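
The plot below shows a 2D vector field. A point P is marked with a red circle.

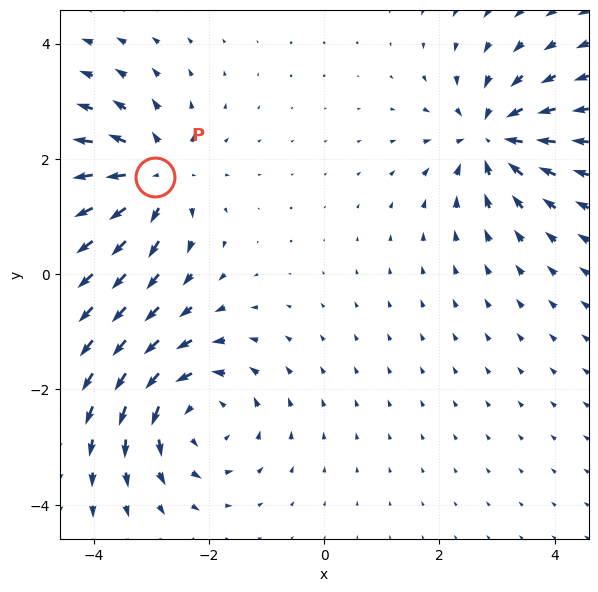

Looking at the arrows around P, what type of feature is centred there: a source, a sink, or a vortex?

source

At P (-2.9, 1.7) the arrows spread outward. Divergence about +5, curl ≈0 — positive divergence with near-zero curl is a source.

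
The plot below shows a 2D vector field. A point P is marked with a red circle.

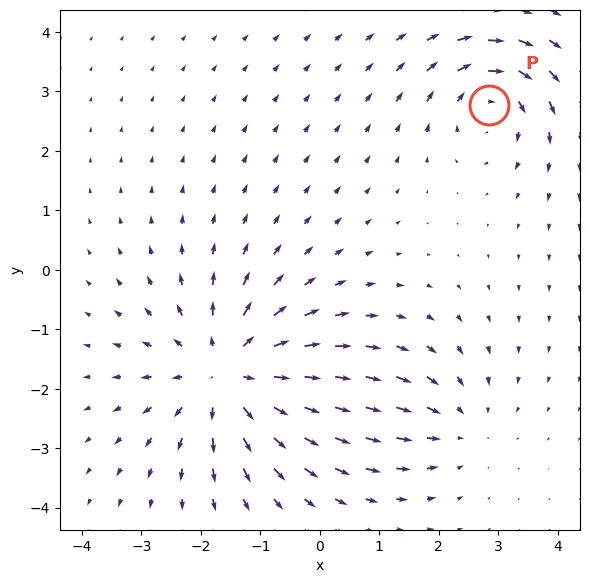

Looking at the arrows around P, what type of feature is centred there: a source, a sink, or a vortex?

vortex

At P (2.9, 2.8) the arrows circulate clockwise. Divergence ≈0, curl about -4 — near-zero divergence with nonzero curl is a vortex.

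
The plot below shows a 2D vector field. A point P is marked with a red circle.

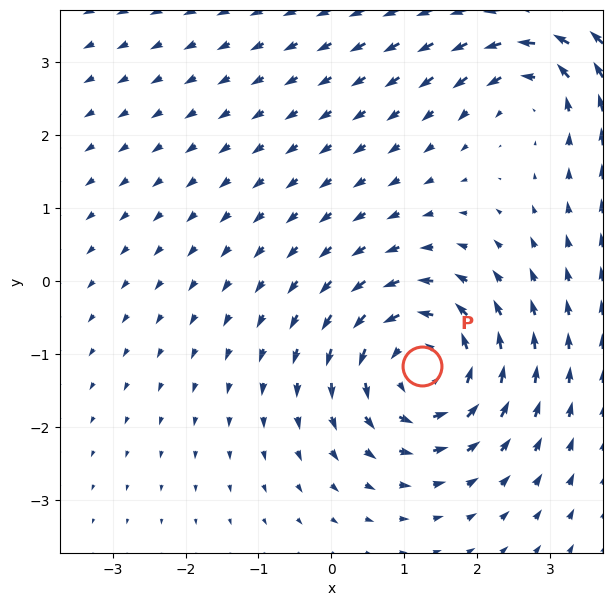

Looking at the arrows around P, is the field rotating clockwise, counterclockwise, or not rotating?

counterclockwise

Near P at (1.2, -1.2) the arrows circulate counterclockwise. The curl (z-component) there is about +4; positive curl means counterclockwise rotation.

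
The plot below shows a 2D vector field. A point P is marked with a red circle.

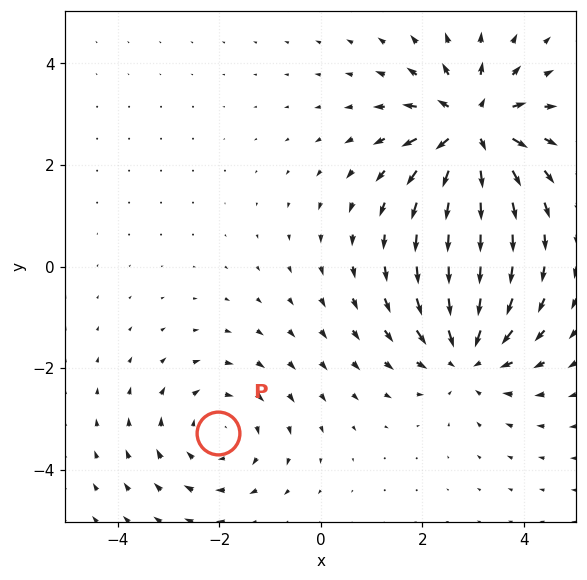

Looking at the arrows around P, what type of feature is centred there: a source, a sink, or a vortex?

At P (-2.0, -3.3) the arrows circulate clockwise. Divergence ≈0, curl about -3 — near-zero divergence with nonzero curl is a vortex.

vortex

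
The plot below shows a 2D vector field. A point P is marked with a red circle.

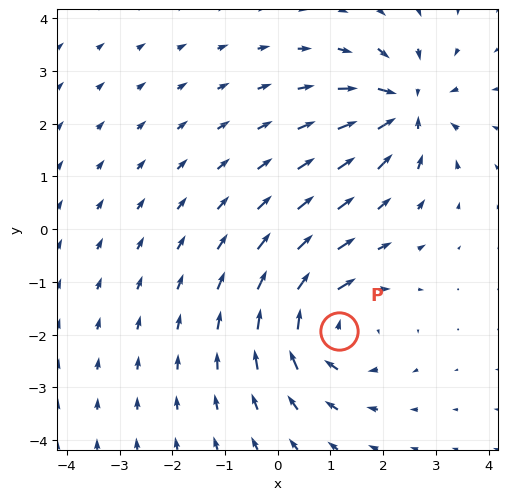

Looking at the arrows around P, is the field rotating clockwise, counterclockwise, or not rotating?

clockwise

Near P at (1.2, -1.9) the arrows circulate clockwise. The curl (z-component) there is about -4; negative curl means clockwise rotation.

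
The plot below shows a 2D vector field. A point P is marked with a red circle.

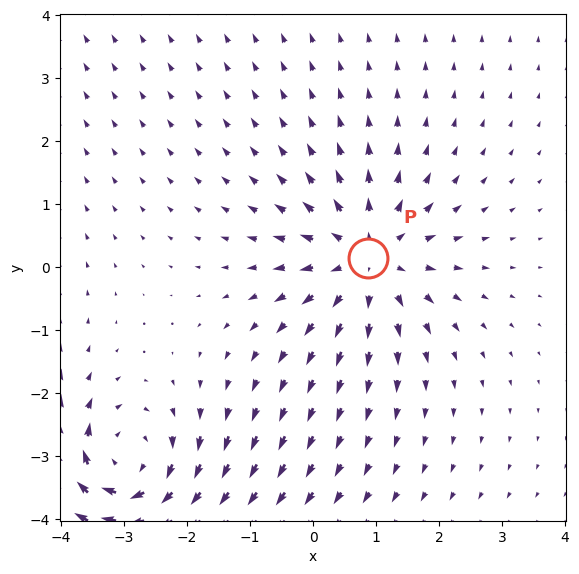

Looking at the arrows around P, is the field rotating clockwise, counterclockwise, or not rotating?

Near P at (0.9, 0.1) the arrows show no circulation. The curl there is ≈0.

not rotating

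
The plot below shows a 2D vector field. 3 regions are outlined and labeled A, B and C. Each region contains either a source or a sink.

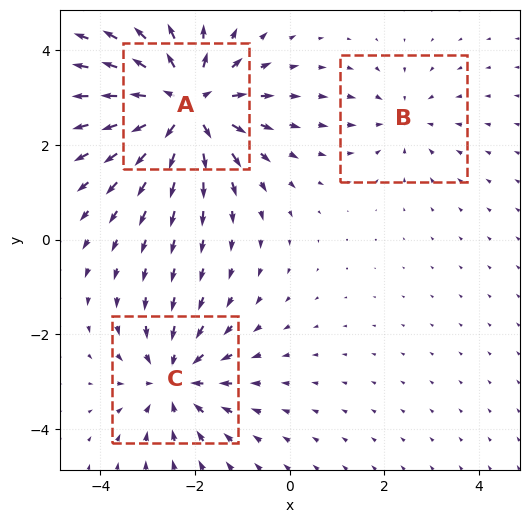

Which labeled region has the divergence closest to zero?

B

Divergence at each region's feature centre — A: about +5, B: about -2, C: about -3. Region B is closest to zero.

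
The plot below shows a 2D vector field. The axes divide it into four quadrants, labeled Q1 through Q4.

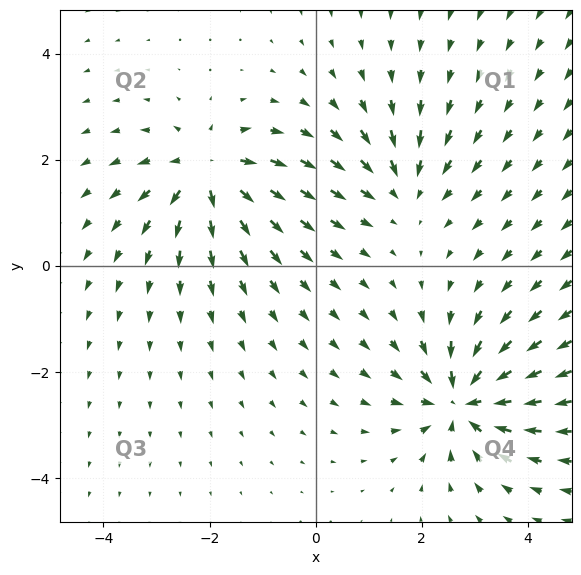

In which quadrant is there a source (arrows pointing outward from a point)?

Q2

The source sits at approximately (-2.0, 1.7), which lies in quadrant Q2. The divergence there is about +5, positive as expected for a source.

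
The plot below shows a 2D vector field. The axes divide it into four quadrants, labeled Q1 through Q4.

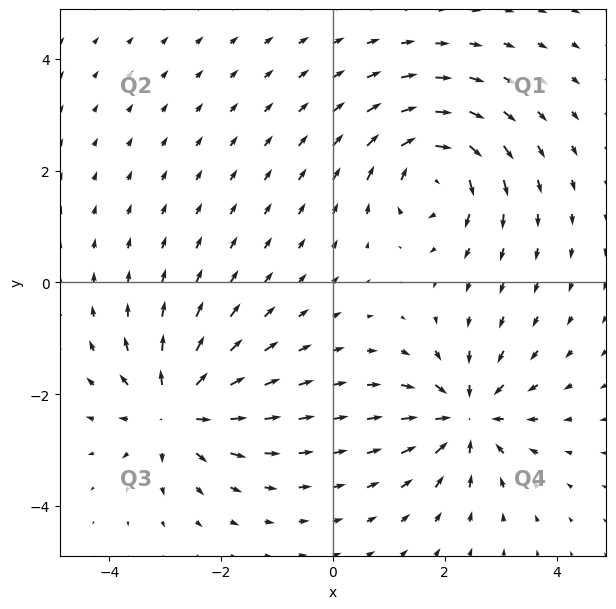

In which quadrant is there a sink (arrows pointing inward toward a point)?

Q4

The sink sits at approximately (2.4, -2.4), which lies in quadrant Q4. The divergence there is about -6, negative as expected for a sink.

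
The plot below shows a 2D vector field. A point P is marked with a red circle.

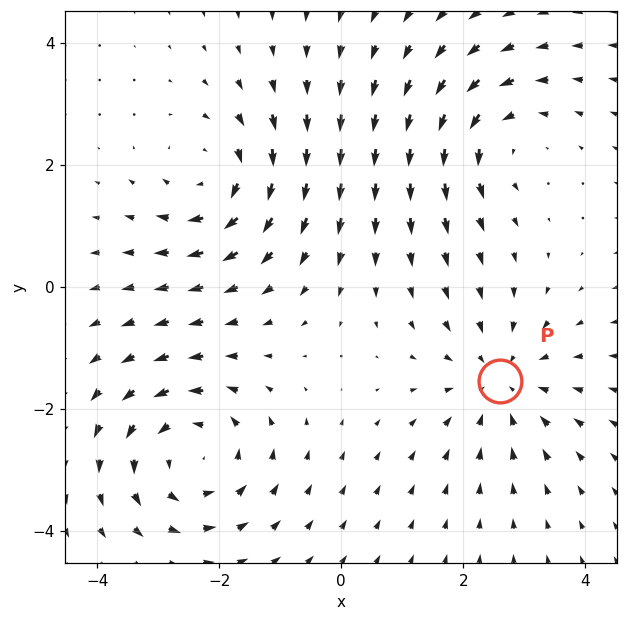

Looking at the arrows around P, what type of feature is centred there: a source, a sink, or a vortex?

sink

At P (2.6, -1.5) the arrows converge inward. Divergence about -4, curl ≈0 — negative divergence with near-zero curl is a sink.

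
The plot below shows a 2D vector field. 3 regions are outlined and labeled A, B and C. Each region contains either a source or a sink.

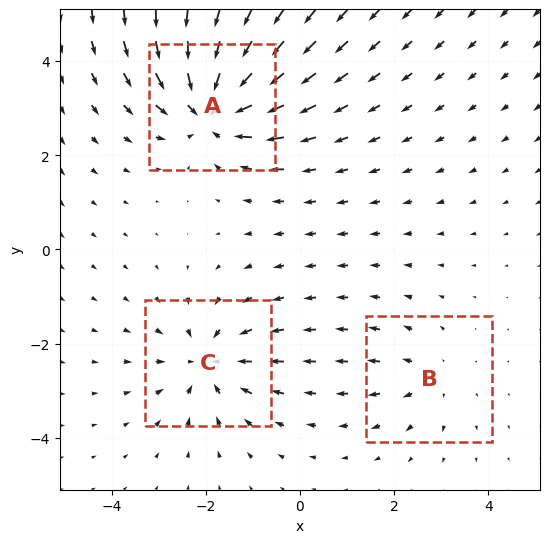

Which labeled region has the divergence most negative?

Divergence at each region's feature centre — A: about -5, B: about +2, C: about -3. Region A is most negative.

A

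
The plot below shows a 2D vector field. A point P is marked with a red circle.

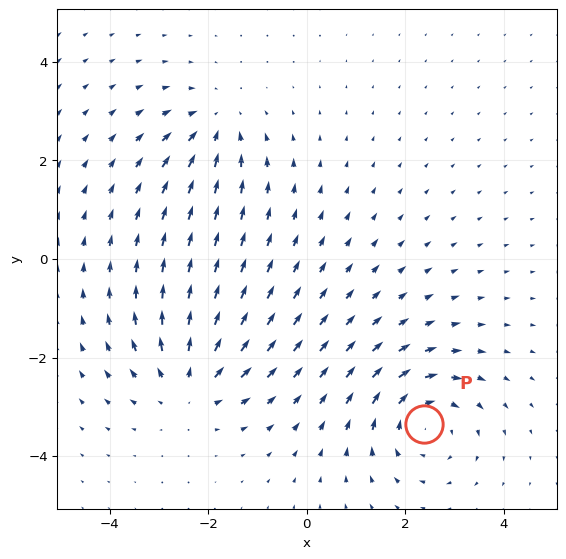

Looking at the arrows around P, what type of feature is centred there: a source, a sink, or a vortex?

At P (2.4, -3.3) the arrows circulate clockwise. Divergence ≈0, curl about -5 — near-zero divergence with nonzero curl is a vortex.

vortex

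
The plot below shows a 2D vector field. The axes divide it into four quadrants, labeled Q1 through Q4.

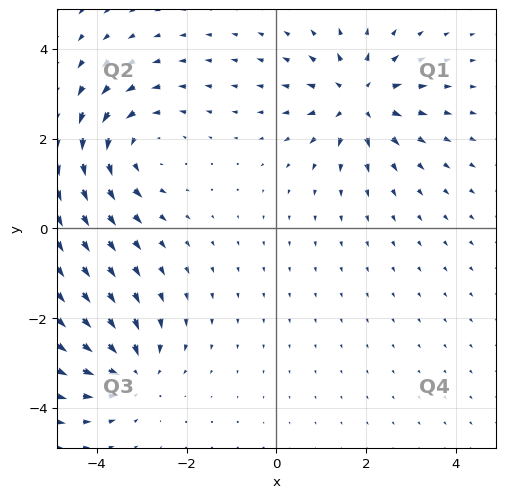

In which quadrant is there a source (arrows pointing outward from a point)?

Q1

The source sits at approximately (1.8, 2.9), which lies in quadrant Q1. The divergence there is about +5, positive as expected for a source.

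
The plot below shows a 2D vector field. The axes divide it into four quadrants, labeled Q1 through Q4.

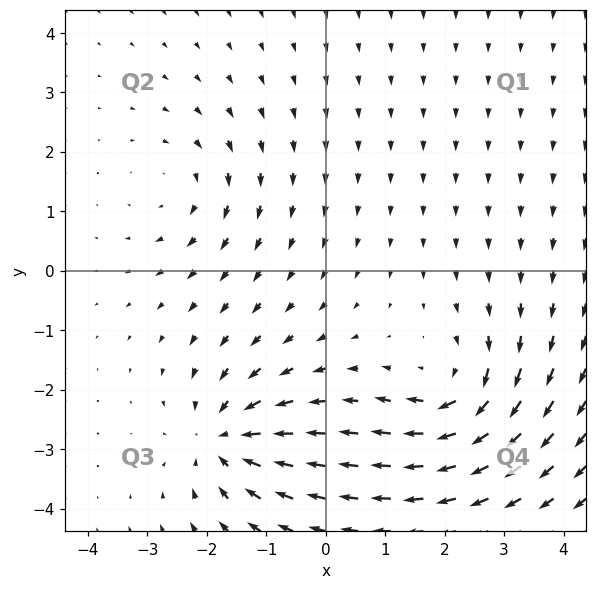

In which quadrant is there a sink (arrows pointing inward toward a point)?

Q3

The sink sits at approximately (-1.7, -2.8), which lies in quadrant Q3. The divergence there is about -6, negative as expected for a sink.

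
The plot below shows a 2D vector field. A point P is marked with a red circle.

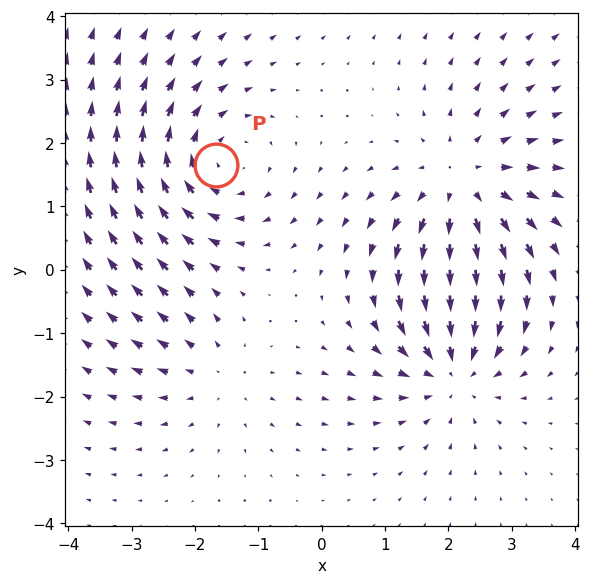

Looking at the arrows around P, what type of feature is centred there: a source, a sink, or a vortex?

vortex

At P (-1.7, 1.7) the arrows circulate clockwise. Divergence ≈0, curl about -4 — near-zero divergence with nonzero curl is a vortex.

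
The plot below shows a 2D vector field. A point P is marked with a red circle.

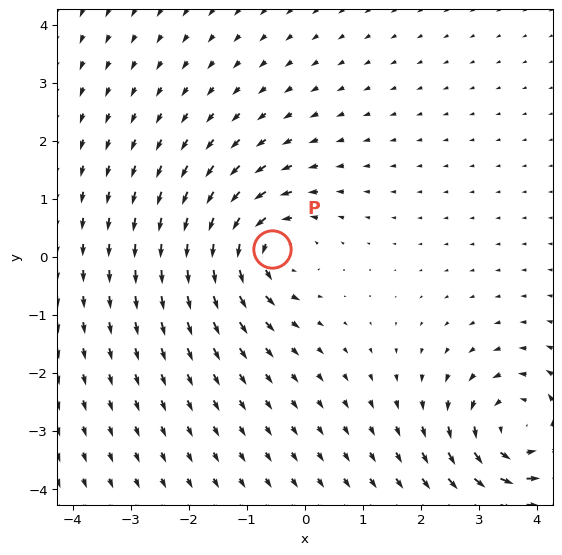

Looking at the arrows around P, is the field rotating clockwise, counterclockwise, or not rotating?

Near P at (-0.6, 0.1) the arrows circulate counterclockwise. The curl (z-component) there is about +6; positive curl means counterclockwise rotation.

counterclockwise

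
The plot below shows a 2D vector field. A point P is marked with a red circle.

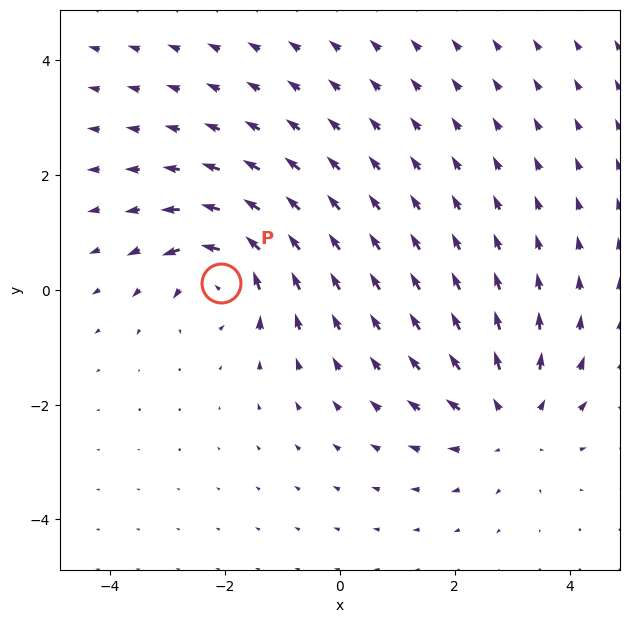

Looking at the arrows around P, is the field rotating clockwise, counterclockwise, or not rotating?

counterclockwise

Near P at (-2.1, 0.1) the arrows circulate counterclockwise. The curl (z-component) there is about +6; positive curl means counterclockwise rotation.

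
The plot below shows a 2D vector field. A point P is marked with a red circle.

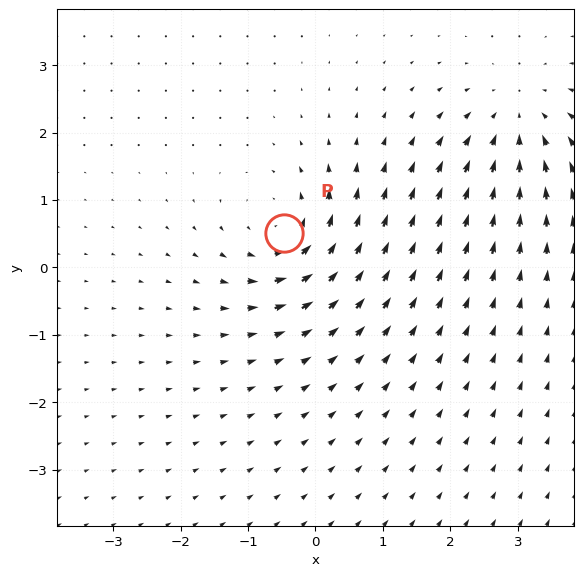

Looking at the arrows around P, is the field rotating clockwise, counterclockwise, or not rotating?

Near P at (-0.5, 0.5) the arrows circulate counterclockwise. The curl (z-component) there is about +4; positive curl means counterclockwise rotation.

counterclockwise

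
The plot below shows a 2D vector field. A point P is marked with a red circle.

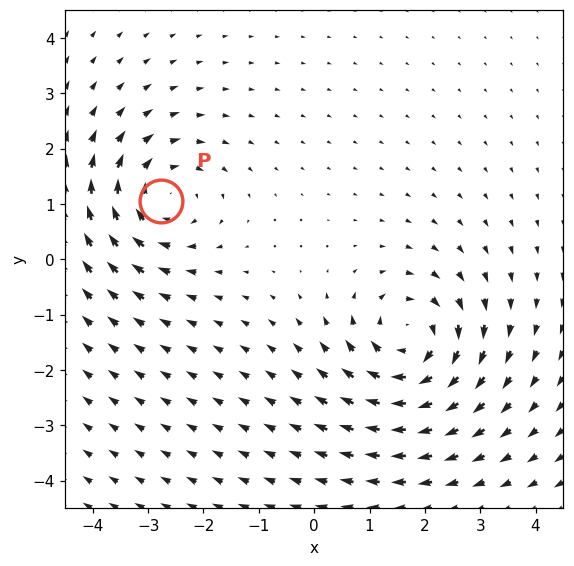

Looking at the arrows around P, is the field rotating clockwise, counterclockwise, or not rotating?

Near P at (-2.8, 1.1) the arrows circulate clockwise. The curl (z-component) there is about -4; negative curl means clockwise rotation.

clockwise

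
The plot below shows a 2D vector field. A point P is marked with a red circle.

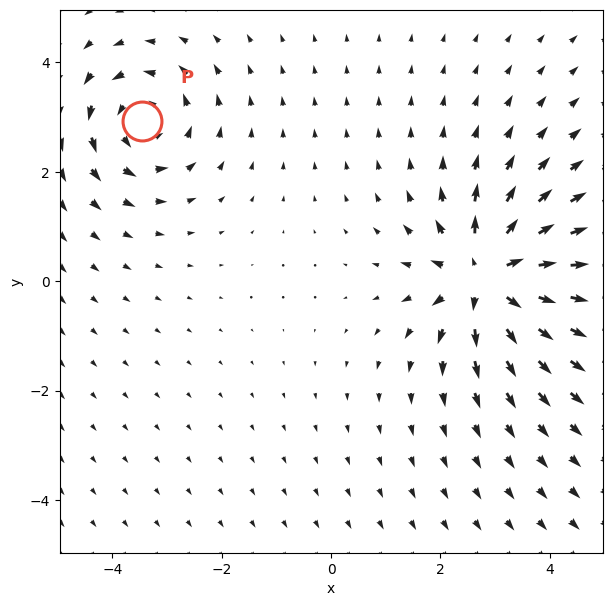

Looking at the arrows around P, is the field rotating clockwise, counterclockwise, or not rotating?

Near P at (-3.5, 2.9) the arrows circulate counterclockwise. The curl (z-component) there is about +3; positive curl means counterclockwise rotation.

counterclockwise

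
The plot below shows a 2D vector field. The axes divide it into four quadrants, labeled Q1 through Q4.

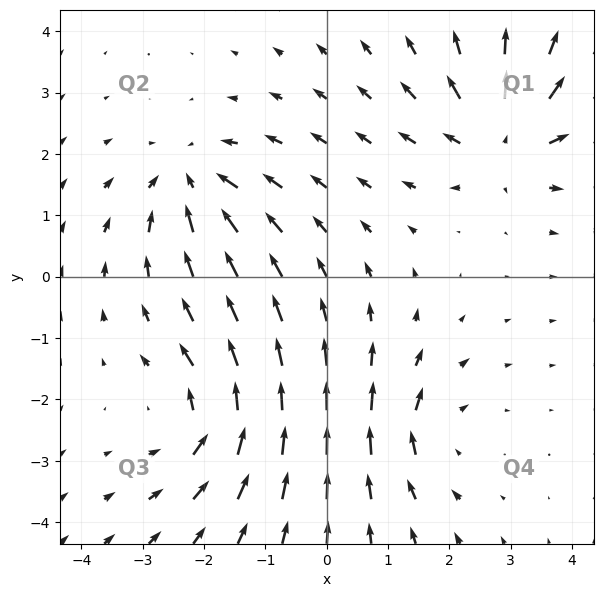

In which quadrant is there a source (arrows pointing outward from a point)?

Q1

The source sits at approximately (2.9, 2.2), which lies in quadrant Q1. The divergence there is about +4, positive as expected for a source.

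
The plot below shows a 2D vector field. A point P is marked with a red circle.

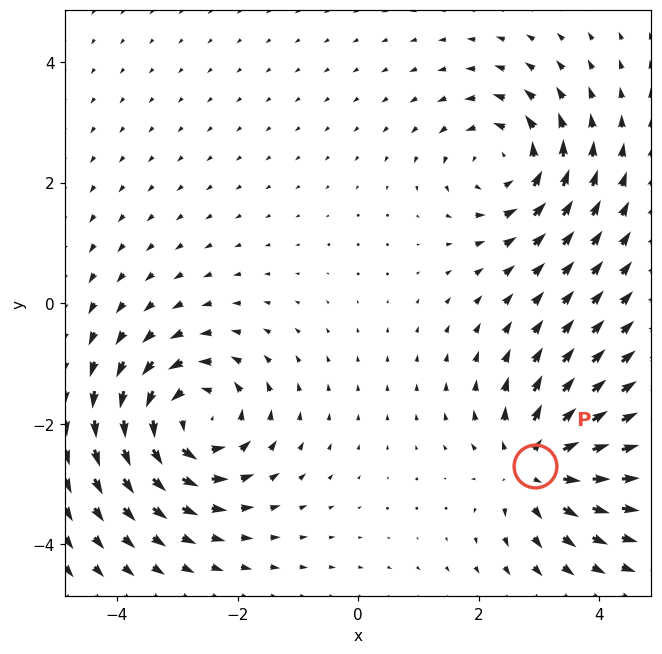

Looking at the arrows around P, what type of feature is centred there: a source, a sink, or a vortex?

At P (2.9, -2.7) the arrows spread outward. Divergence about +5, curl ≈0 — positive divergence with near-zero curl is a source.

source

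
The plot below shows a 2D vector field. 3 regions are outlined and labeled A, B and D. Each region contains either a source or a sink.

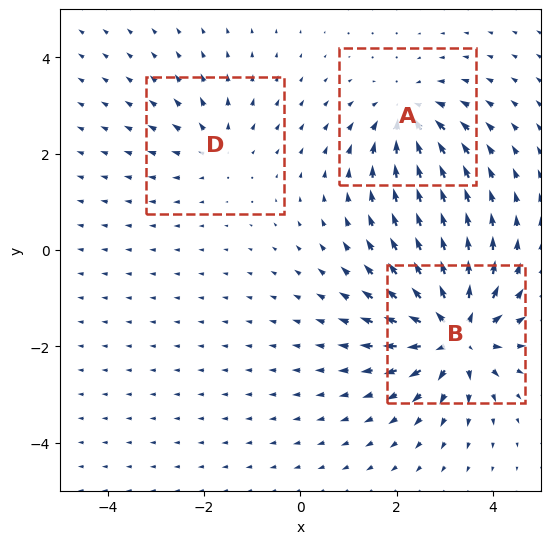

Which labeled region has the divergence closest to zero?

D

Divergence at each region's feature centre — A: about -4, B: about +6, D: about +2. Region D is closest to zero.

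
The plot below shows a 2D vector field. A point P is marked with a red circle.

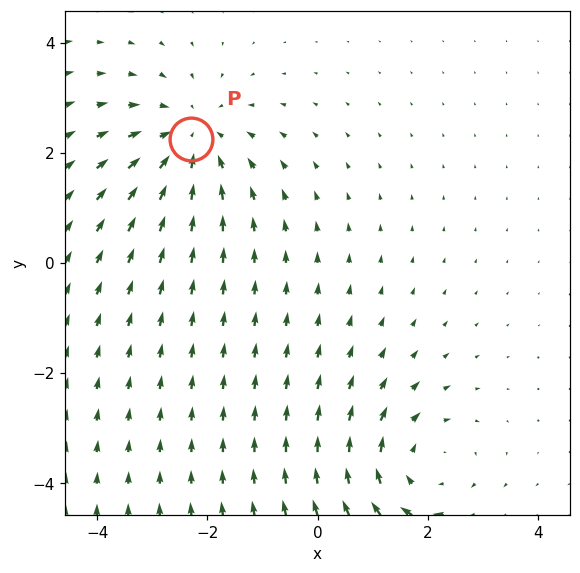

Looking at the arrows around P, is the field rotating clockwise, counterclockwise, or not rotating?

not rotating

Near P at (-2.3, 2.2) the arrows show no circulation. The curl there is ≈0.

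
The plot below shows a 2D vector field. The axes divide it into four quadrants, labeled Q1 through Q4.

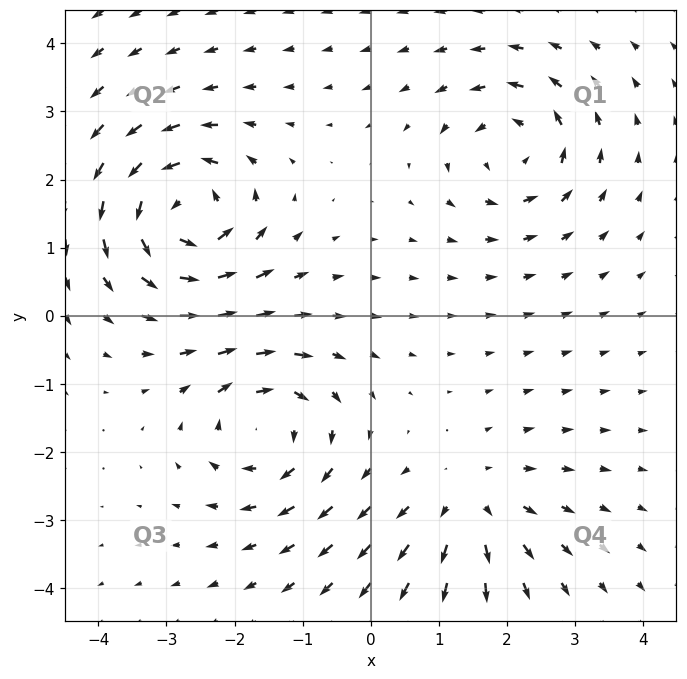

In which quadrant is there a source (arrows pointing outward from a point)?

The source sits at approximately (1.5, -2.8), which lies in quadrant Q4. The divergence there is about +3, positive as expected for a source.

Q4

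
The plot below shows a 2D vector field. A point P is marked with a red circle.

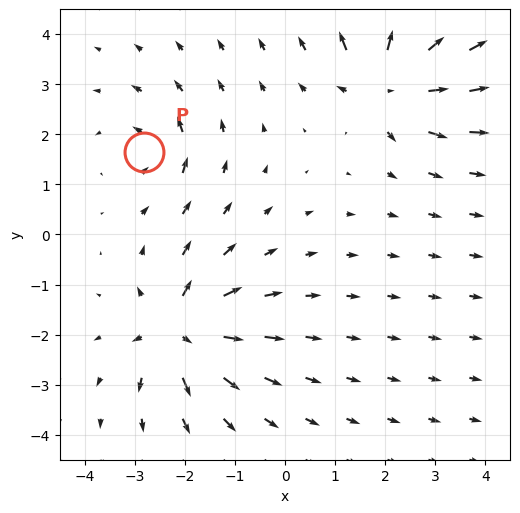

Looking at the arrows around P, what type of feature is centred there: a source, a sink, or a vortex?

vortex

At P (-2.8, 1.6) the arrows circulate counterclockwise. Divergence ≈0, curl about +4 — near-zero divergence with nonzero curl is a vortex.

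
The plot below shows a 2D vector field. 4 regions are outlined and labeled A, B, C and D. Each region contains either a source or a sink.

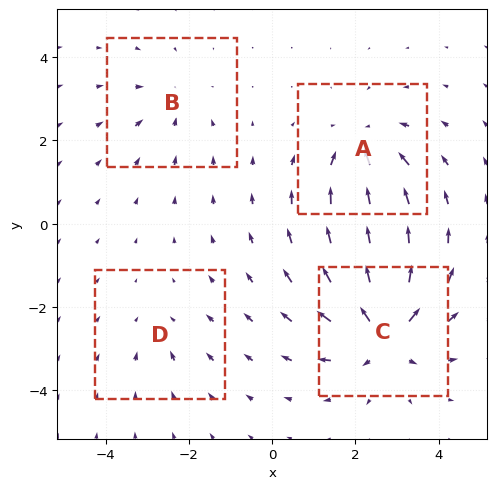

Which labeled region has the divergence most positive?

C

Divergence at each region's feature centre — A: about -5, B: about -3, C: about +7, D: about -2. Region C is most positive.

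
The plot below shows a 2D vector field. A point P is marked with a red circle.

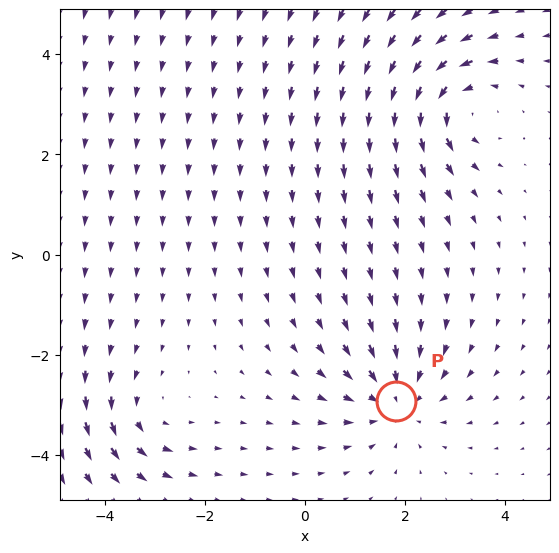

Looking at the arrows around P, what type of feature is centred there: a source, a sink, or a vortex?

sink

At P (1.8, -2.9) the arrows converge inward. Divergence about -4, curl ≈0 — negative divergence with near-zero curl is a sink.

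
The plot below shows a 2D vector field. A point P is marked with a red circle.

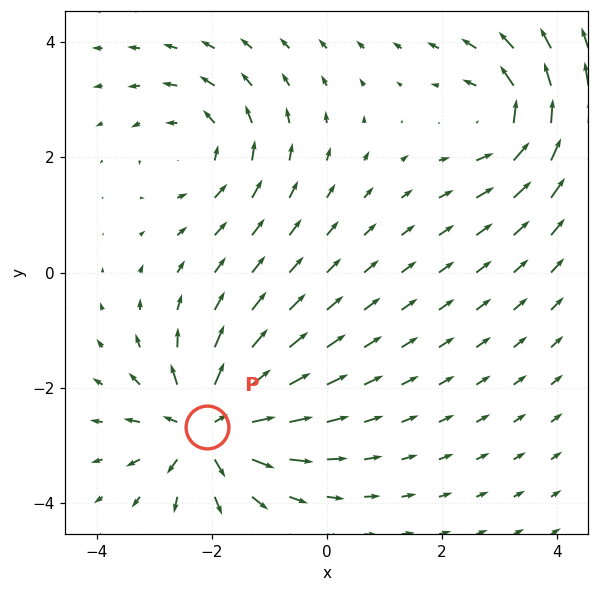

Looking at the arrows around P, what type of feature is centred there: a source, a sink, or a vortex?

At P (-2.1, -2.7) the arrows spread outward. Divergence about +6, curl ≈0 — positive divergence with near-zero curl is a source.

source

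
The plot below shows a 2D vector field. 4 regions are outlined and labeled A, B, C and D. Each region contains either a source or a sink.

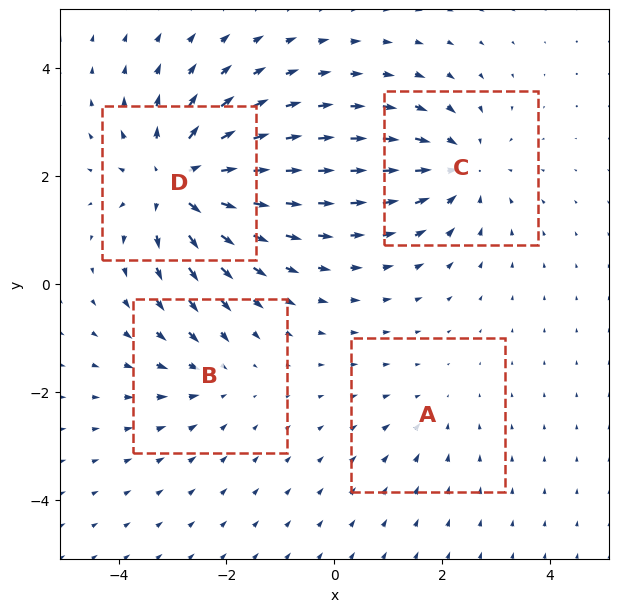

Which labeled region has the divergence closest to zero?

A

Divergence at each region's feature centre — A: about -2, B: about -3, C: about -5, D: about +7. Region A is closest to zero.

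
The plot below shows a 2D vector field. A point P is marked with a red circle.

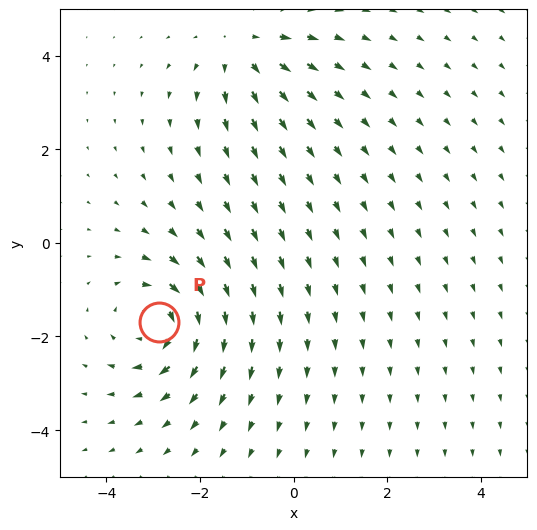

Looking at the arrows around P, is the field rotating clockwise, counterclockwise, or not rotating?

Near P at (-2.9, -1.7) the arrows circulate clockwise. The curl (z-component) there is about -3; negative curl means clockwise rotation.

clockwise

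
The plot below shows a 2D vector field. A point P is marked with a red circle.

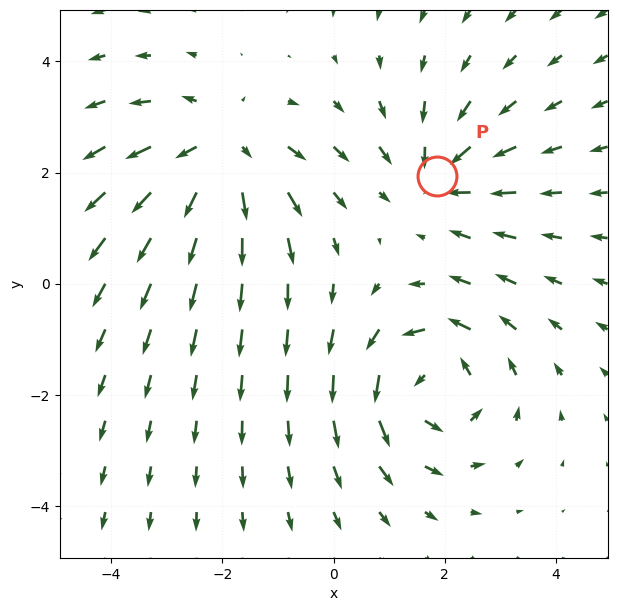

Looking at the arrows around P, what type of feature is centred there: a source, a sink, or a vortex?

At P (1.9, 1.9) the arrows converge inward. Divergence about -3, curl ≈0 — negative divergence with near-zero curl is a sink.

sink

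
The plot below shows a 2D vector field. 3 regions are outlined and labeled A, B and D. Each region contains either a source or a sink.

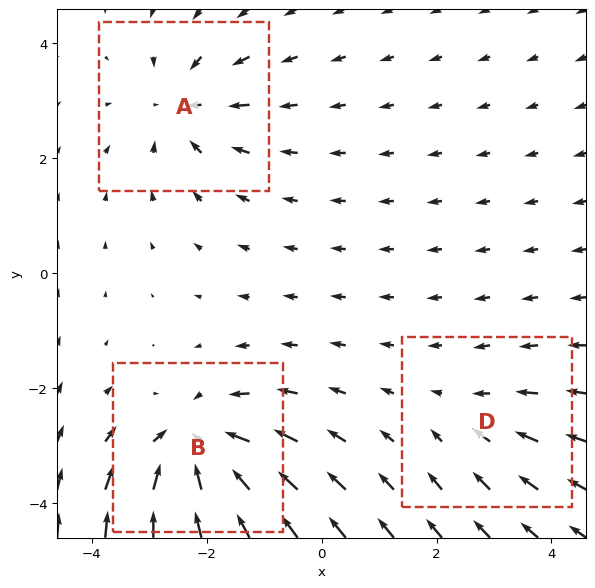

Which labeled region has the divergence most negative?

B

Divergence at each region's feature centre — A: about -3, B: about -5, D: about -2. Region B is most negative.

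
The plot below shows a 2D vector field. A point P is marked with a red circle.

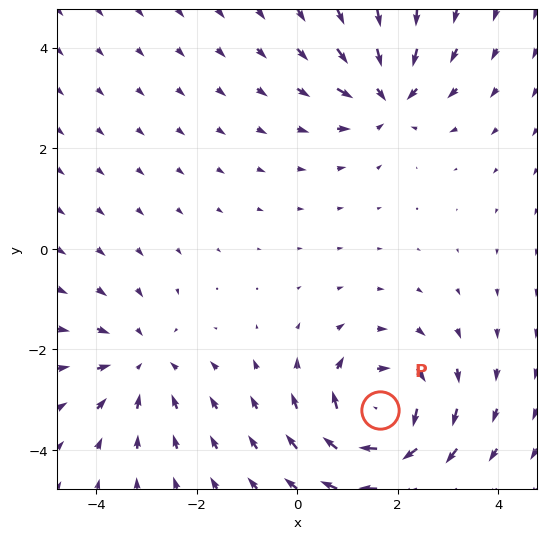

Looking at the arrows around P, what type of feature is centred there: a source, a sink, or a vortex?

vortex

At P (1.7, -3.2) the arrows circulate clockwise. Divergence ≈0, curl about -5 — near-zero divergence with nonzero curl is a vortex.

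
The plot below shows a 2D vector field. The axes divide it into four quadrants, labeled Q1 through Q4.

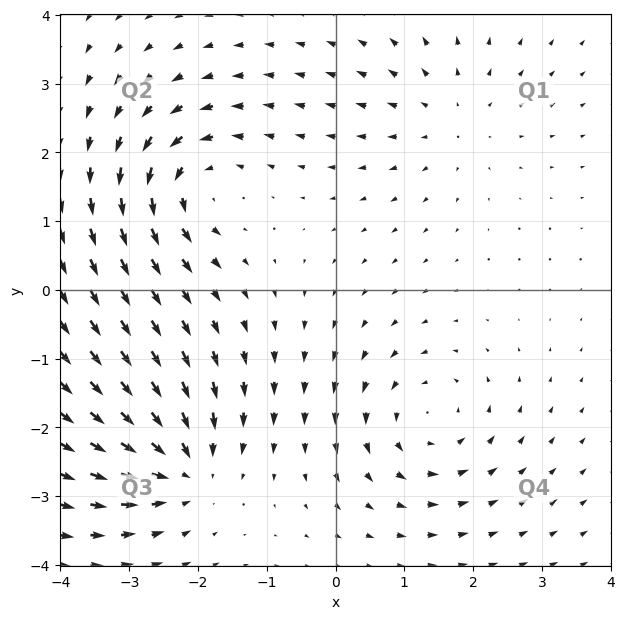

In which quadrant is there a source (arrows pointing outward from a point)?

Q1

The source sits at approximately (1.7, 2.5), which lies in quadrant Q1. The divergence there is about +3, positive as expected for a source.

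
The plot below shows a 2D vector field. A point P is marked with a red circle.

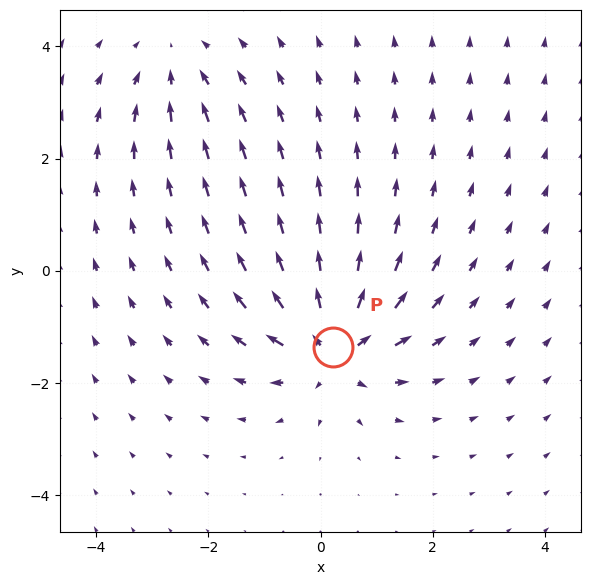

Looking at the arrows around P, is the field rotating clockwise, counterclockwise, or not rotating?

not rotating

Near P at (0.2, -1.4) the arrows show no circulation. The curl there is ≈0.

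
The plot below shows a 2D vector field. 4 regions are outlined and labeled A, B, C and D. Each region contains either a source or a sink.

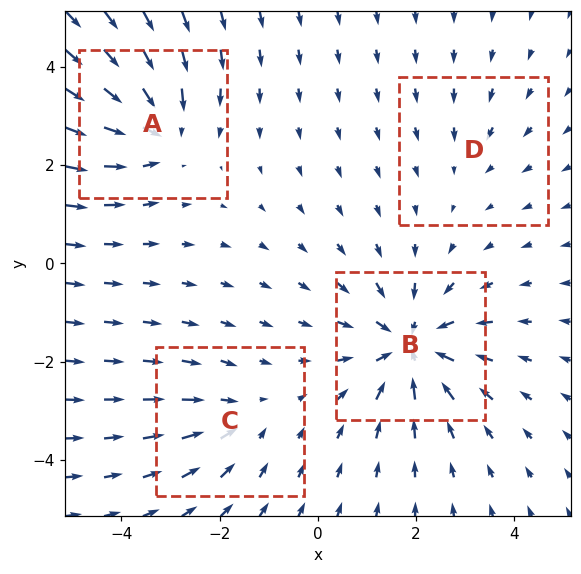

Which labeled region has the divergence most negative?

B

Divergence at each region's feature centre — A: about -5, B: about -6, C: about -3, D: about -2. Region B is most negative.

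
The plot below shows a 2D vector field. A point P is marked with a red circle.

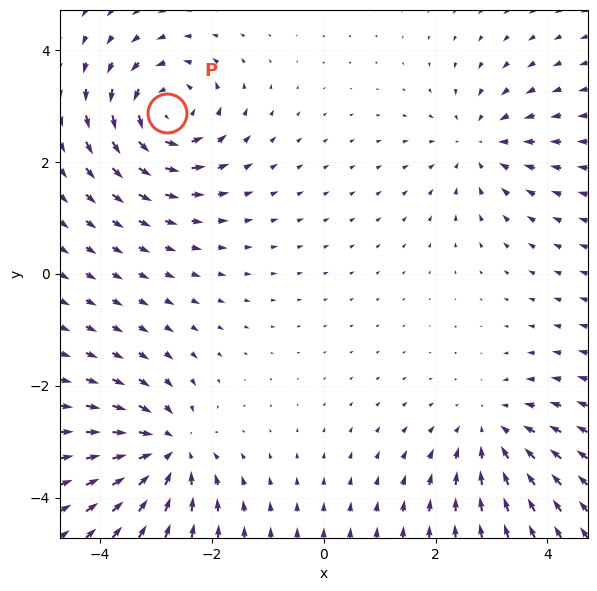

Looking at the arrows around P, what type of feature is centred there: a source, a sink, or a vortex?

At P (-2.8, 2.9) the arrows circulate counterclockwise. Divergence ≈0, curl about +6 — near-zero divergence with nonzero curl is a vortex.

vortex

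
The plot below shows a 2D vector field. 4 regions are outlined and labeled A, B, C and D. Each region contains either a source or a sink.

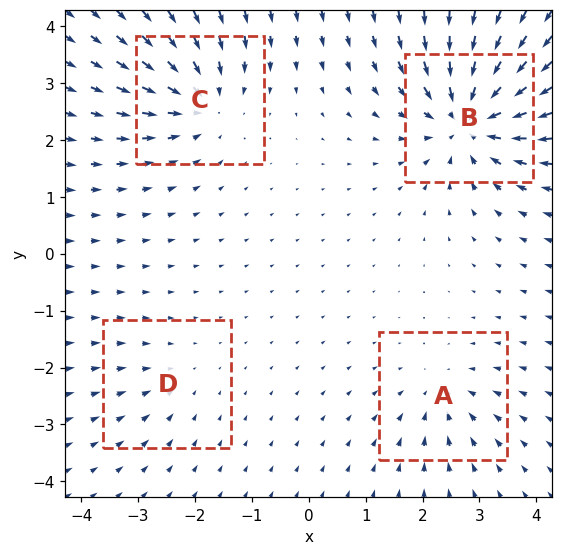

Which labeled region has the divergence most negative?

B

Divergence at each region's feature centre — A: about -4, B: about -9, C: about -6, D: about -2. Region B is most negative.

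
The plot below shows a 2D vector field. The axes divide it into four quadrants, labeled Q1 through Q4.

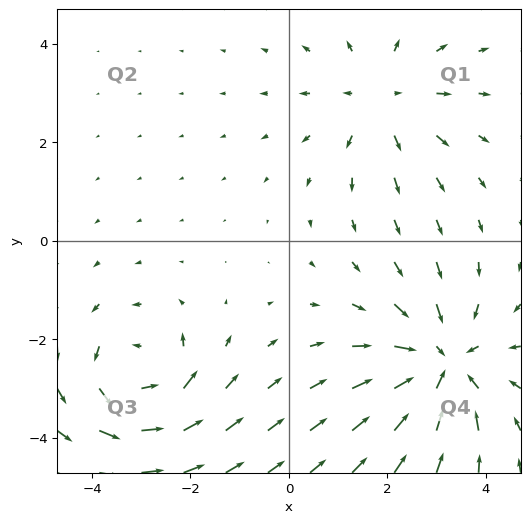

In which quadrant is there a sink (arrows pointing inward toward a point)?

Q4

The sink sits at approximately (3.1, -2.5), which lies in quadrant Q4. The divergence there is about -4, negative as expected for a sink.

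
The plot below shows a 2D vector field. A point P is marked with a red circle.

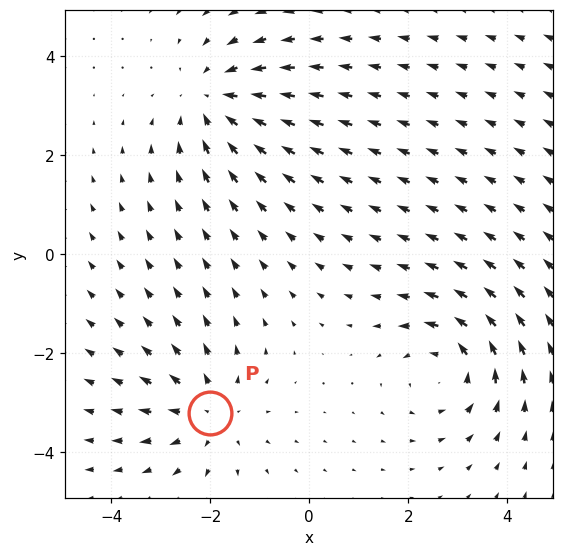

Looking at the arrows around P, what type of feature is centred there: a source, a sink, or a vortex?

source

At P (-2.0, -3.2) the arrows spread outward. Divergence about +2, curl ≈0 — positive divergence with near-zero curl is a source.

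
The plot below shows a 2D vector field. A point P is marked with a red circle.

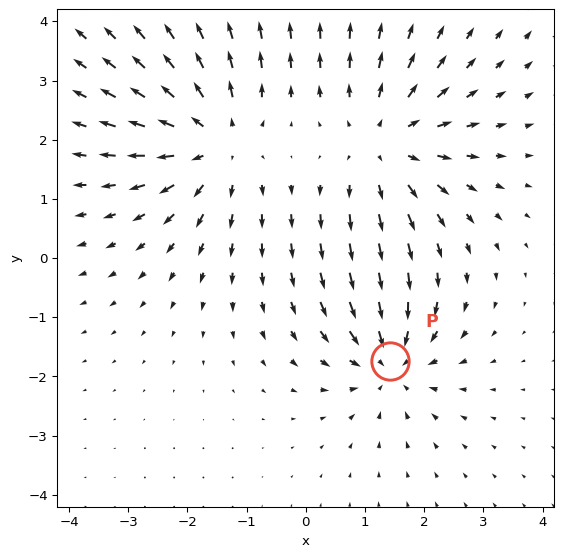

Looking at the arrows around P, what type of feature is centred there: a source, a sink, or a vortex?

At P (1.4, -1.7) the arrows converge inward. Divergence about -4, curl ≈0 — negative divergence with near-zero curl is a sink.

sink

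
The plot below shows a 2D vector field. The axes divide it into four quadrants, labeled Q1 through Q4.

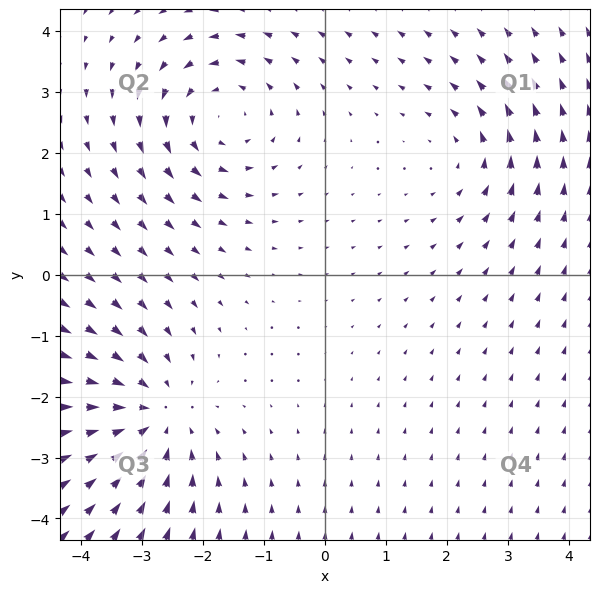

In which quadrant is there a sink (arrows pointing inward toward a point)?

The sink sits at approximately (-2.8, -2.4), which lies in quadrant Q3. The divergence there is about -4, negative as expected for a sink.

Q3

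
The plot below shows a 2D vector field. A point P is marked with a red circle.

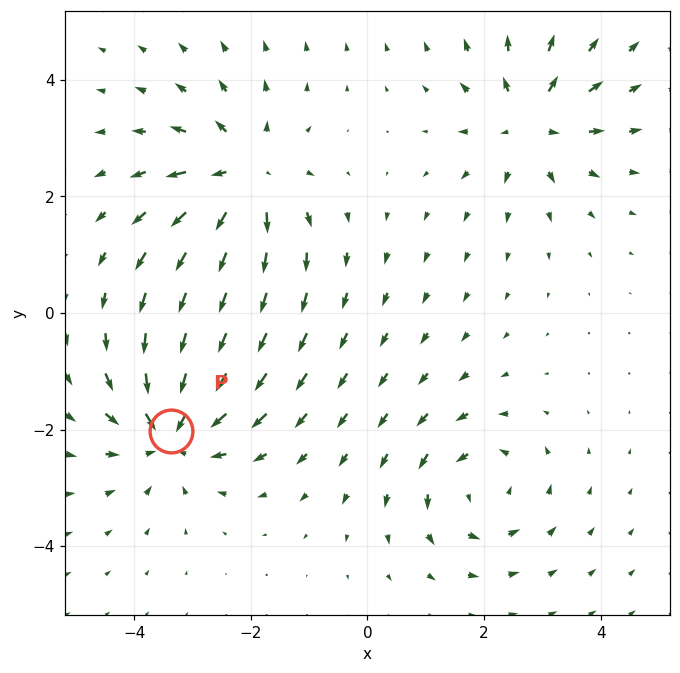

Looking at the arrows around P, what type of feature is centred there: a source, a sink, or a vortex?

sink

At P (-3.4, -2.0) the arrows converge inward. Divergence about -5, curl ≈0 — negative divergence with near-zero curl is a sink.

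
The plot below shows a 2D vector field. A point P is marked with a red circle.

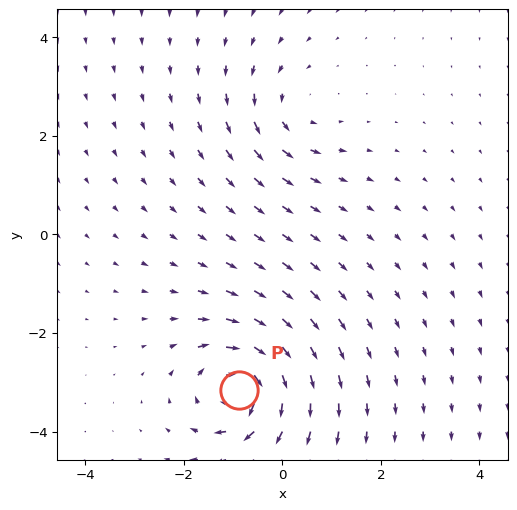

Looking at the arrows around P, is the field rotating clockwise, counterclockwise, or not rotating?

Near P at (-0.9, -3.2) the arrows circulate clockwise. The curl (z-component) there is about -7; negative curl means clockwise rotation.

clockwise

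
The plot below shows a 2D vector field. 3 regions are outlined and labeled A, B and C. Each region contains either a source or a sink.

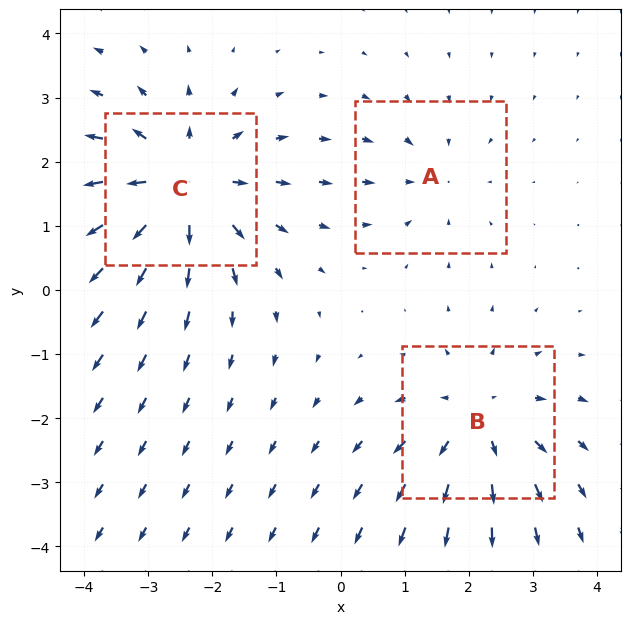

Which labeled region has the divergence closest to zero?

A

Divergence at each region's feature centre — A: about -2, B: about +4, C: about +5. Region A is closest to zero.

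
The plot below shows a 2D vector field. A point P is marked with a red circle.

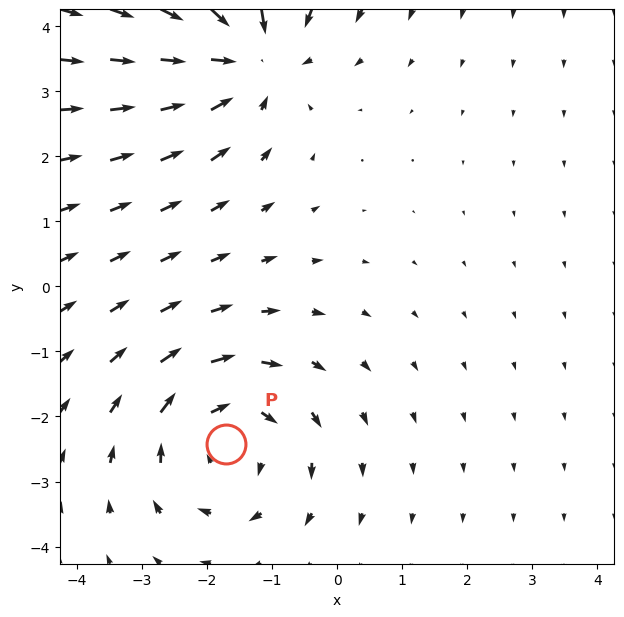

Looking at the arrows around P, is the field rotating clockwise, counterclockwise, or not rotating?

clockwise

Near P at (-1.7, -2.4) the arrows circulate clockwise. The curl (z-component) there is about -3; negative curl means clockwise rotation.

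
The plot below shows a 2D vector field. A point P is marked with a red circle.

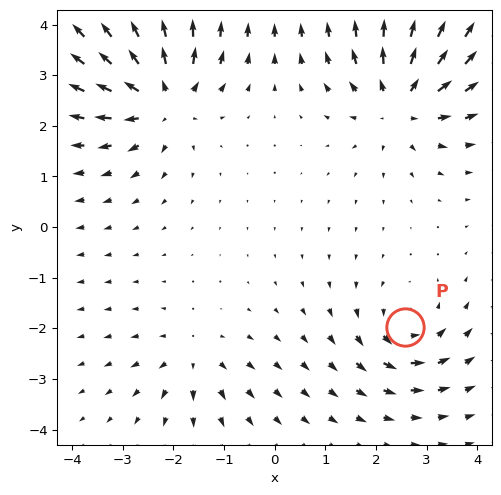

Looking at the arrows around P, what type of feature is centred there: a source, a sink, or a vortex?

vortex

At P (2.6, -2.0) the arrows circulate counterclockwise. Divergence ≈0, curl about +5 — near-zero divergence with nonzero curl is a vortex.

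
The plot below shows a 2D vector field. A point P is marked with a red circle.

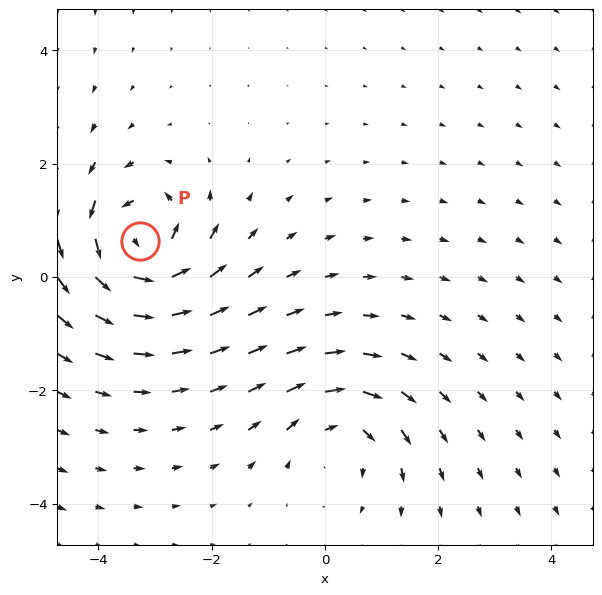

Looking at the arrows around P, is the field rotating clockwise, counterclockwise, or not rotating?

counterclockwise

Near P at (-3.3, 0.6) the arrows circulate counterclockwise. The curl (z-component) there is about +7; positive curl means counterclockwise rotation.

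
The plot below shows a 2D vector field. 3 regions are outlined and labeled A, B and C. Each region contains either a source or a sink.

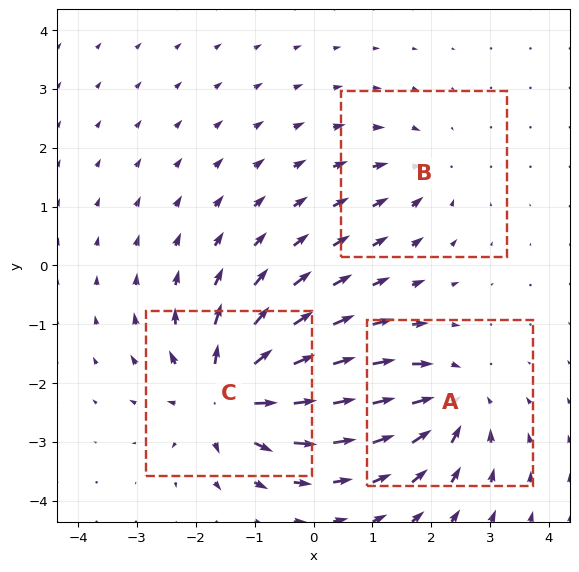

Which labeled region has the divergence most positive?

Divergence at each region's feature centre — A: about -4, B: about -2, C: about +6. Region C is most positive.

C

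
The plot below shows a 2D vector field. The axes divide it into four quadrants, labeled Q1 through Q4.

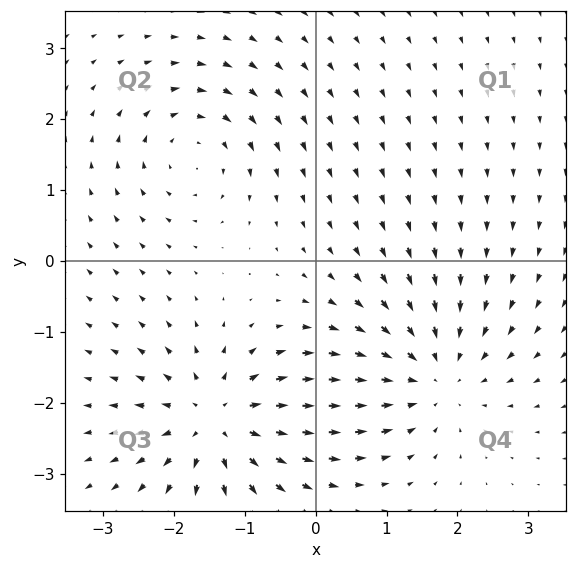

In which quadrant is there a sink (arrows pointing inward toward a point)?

Q4

The sink sits at approximately (1.7, -1.6), which lies in quadrant Q4. The divergence there is about -4, negative as expected for a sink.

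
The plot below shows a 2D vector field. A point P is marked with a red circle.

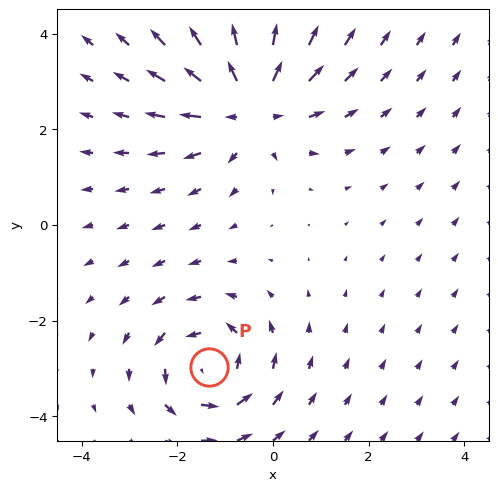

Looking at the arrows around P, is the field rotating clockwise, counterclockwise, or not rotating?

Near P at (-1.3, -3.0) the arrows circulate counterclockwise. The curl (z-component) there is about +3; positive curl means counterclockwise rotation.

counterclockwise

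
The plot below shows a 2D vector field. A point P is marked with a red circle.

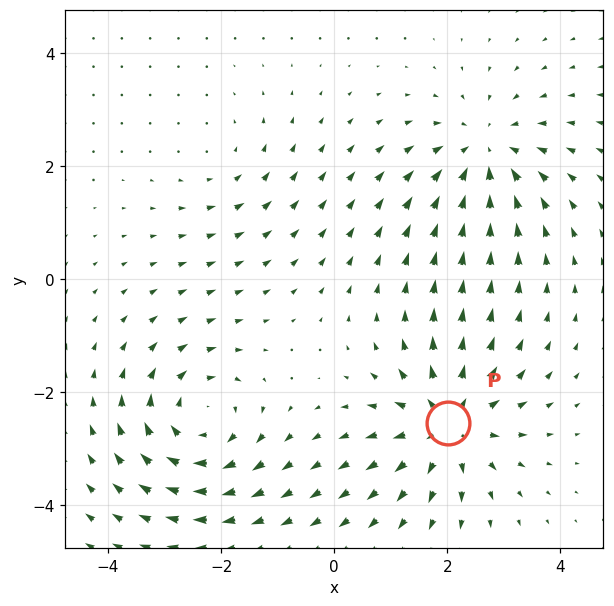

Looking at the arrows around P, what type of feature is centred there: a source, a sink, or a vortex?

source

At P (2.0, -2.5) the arrows spread outward. Divergence about +6, curl ≈0 — positive divergence with near-zero curl is a source.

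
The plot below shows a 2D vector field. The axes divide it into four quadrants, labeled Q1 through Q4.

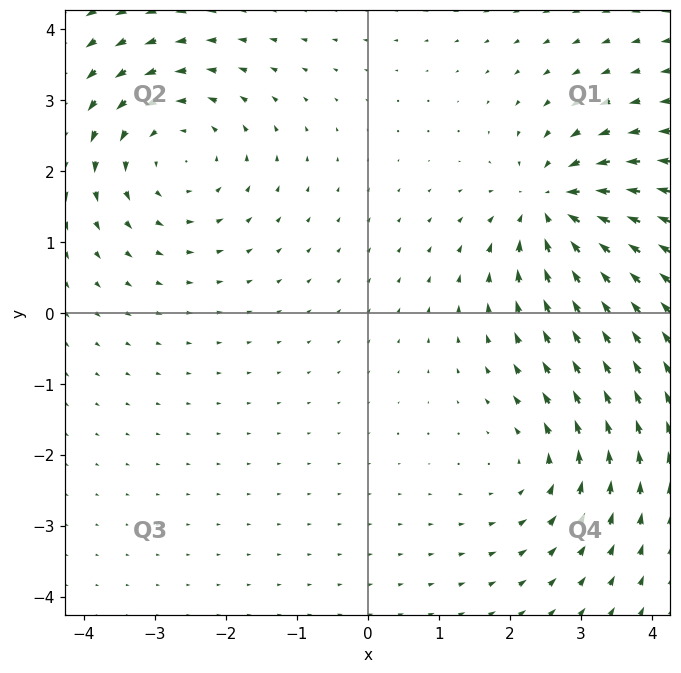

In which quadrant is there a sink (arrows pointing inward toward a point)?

Q1

The sink sits at approximately (2.6, 1.5), which lies in quadrant Q1. The divergence there is about -5, negative as expected for a sink.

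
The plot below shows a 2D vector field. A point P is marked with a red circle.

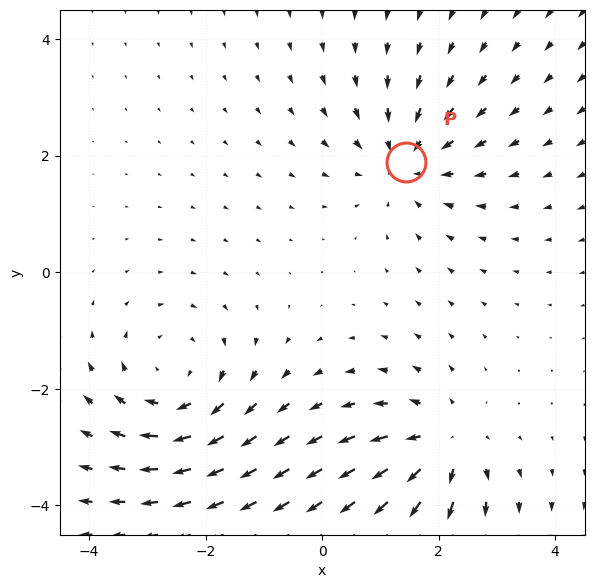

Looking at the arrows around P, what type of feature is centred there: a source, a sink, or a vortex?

sink

At P (1.4, 1.9) the arrows converge inward. Divergence about -3, curl ≈0 — negative divergence with near-zero curl is a sink.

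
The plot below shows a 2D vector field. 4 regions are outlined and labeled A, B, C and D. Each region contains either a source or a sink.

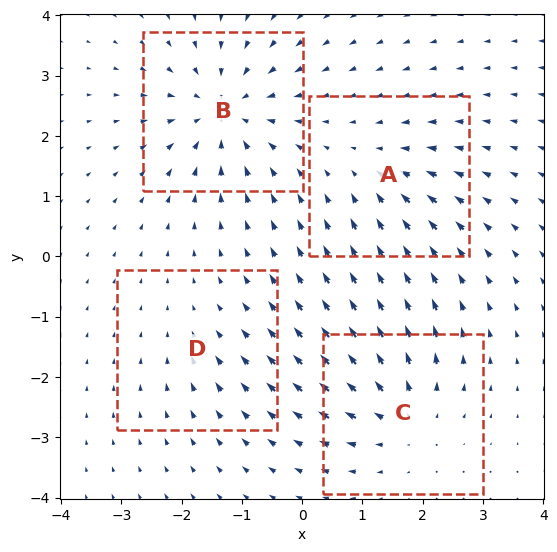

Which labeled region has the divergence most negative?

B

Divergence at each region's feature centre — A: about -4, B: about -7, C: about +5, D: about -2. Region B is most negative.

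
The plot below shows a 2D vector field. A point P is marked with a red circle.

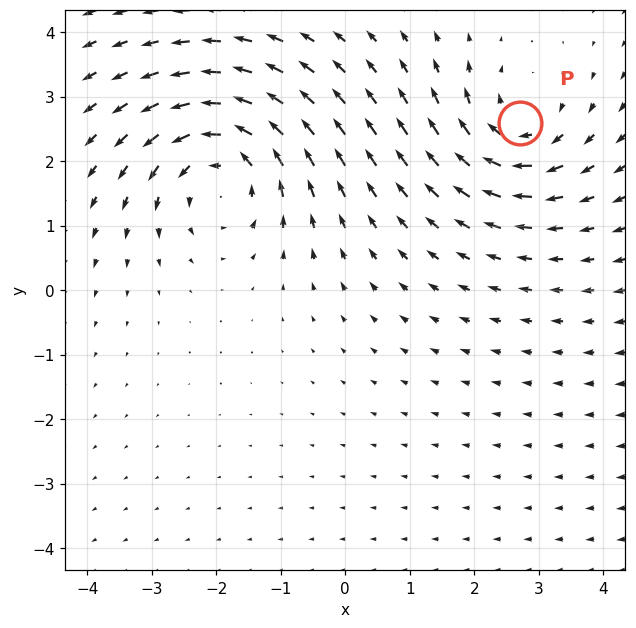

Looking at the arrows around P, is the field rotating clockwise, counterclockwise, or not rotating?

Near P at (2.7, 2.6) the arrows circulate clockwise. The curl (z-component) there is about -3; negative curl means clockwise rotation.

clockwise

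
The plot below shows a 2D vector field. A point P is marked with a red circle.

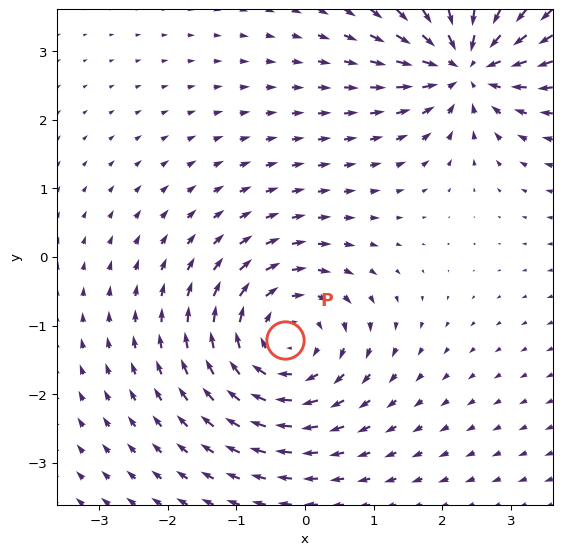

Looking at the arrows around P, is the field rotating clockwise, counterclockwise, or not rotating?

Near P at (-0.3, -1.2) the arrows circulate clockwise. The curl (z-component) there is about -5; negative curl means clockwise rotation.

clockwise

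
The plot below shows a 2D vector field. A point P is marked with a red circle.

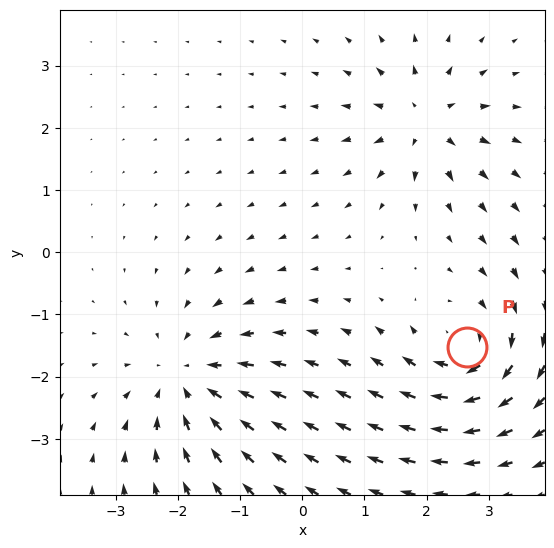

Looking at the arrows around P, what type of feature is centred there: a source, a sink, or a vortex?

vortex

At P (2.6, -1.5) the arrows circulate clockwise. Divergence ≈0, curl about -6 — near-zero divergence with nonzero curl is a vortex.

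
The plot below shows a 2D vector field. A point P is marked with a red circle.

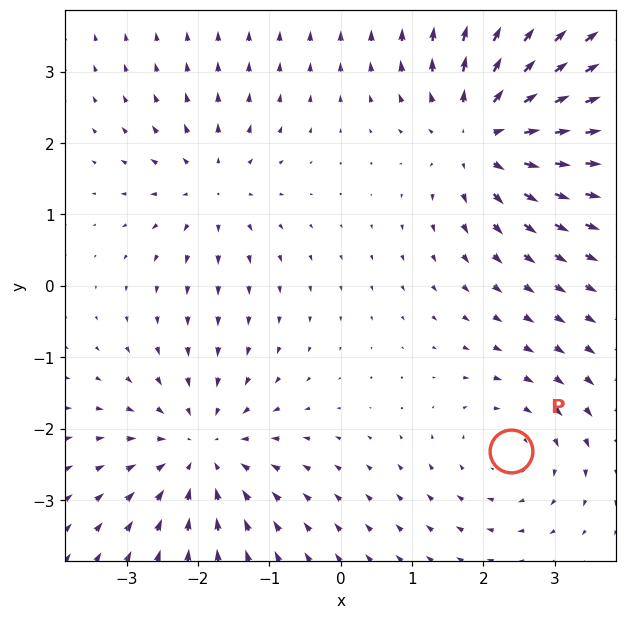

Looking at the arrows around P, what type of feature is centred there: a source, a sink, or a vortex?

At P (2.4, -2.3) the arrows circulate clockwise. Divergence ≈0, curl about -3 — near-zero divergence with nonzero curl is a vortex.

vortex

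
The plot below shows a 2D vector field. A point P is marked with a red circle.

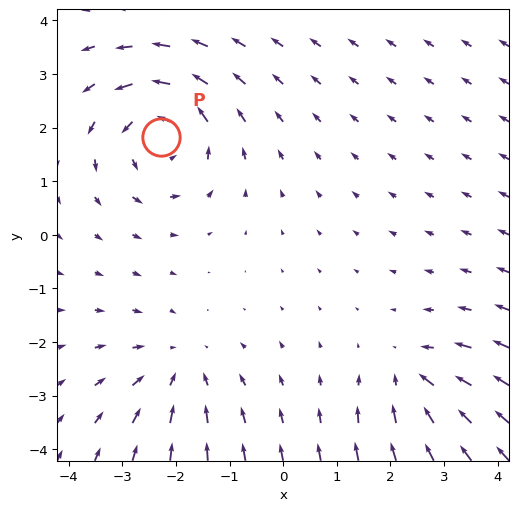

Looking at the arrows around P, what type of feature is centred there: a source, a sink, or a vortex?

At P (-2.3, 1.8) the arrows circulate counterclockwise. Divergence ≈0, curl about +4 — near-zero divergence with nonzero curl is a vortex.

vortex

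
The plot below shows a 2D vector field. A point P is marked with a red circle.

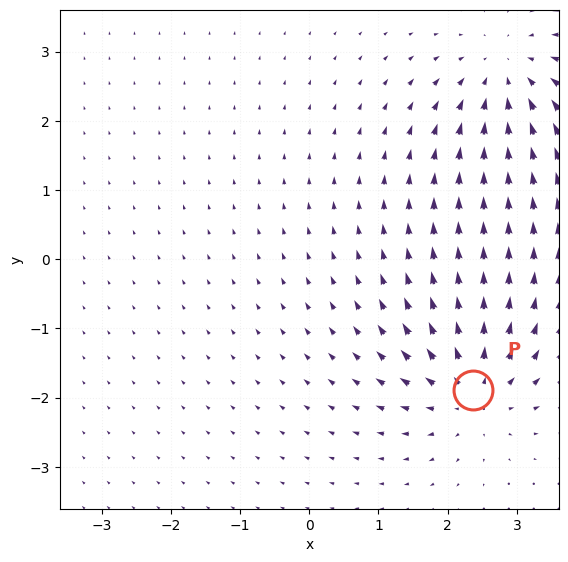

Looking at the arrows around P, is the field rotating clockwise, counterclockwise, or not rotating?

not rotating

Near P at (2.4, -1.9) the arrows show no circulation. The curl there is ≈0.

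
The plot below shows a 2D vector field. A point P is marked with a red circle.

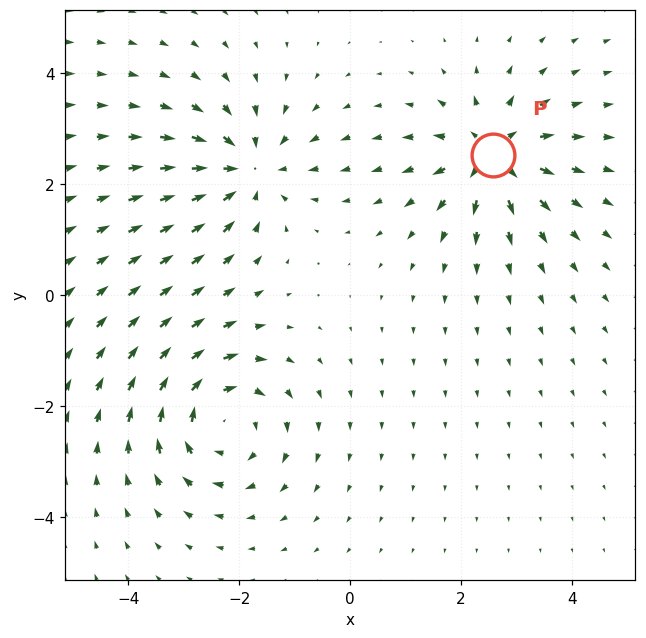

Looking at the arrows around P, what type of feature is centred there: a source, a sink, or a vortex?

At P (2.6, 2.5) the arrows spread outward. Divergence about +6, curl ≈0 — positive divergence with near-zero curl is a source.

source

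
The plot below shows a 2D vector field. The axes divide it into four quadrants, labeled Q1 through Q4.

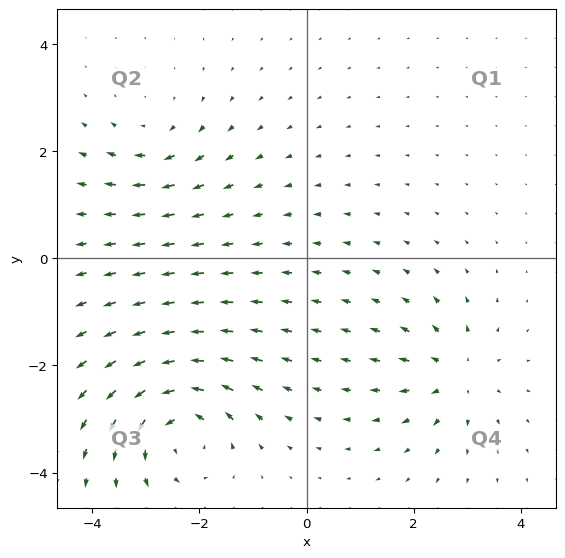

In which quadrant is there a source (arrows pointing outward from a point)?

The source sits at approximately (2.8, -2.2), which lies in quadrant Q4. The divergence there is about +4, positive as expected for a source.

Q4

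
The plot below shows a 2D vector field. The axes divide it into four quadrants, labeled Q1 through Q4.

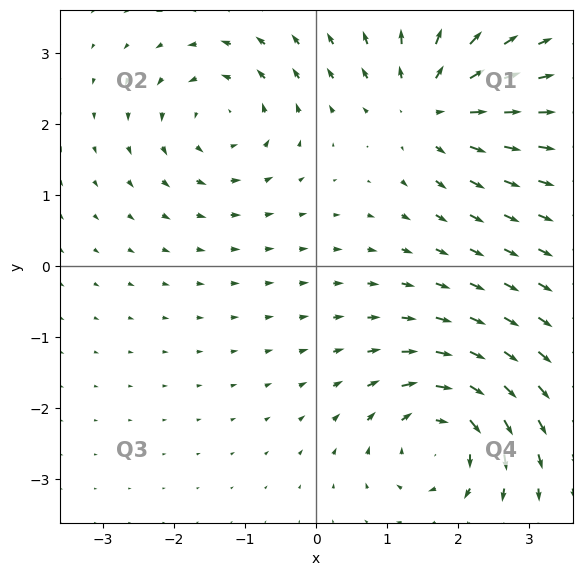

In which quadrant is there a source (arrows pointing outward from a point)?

The source sits at approximately (1.6, 2.3), which lies in quadrant Q1. The divergence there is about +5, positive as expected for a source.

Q1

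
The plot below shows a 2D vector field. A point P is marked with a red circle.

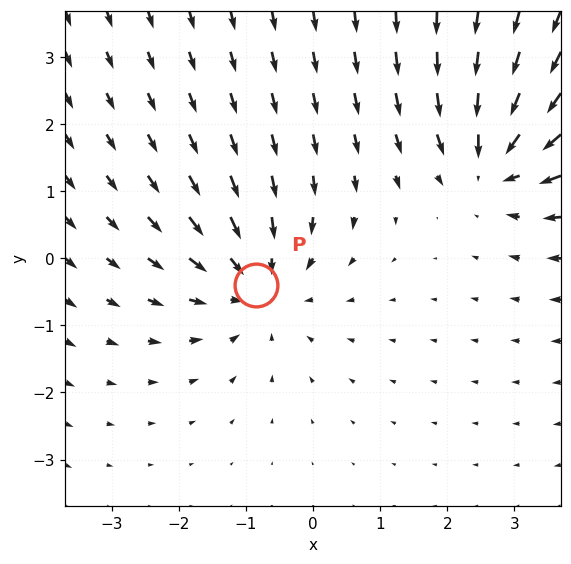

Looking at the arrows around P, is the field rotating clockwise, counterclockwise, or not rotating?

not rotating

Near P at (-0.8, -0.4) the arrows show no circulation. The curl there is ≈0.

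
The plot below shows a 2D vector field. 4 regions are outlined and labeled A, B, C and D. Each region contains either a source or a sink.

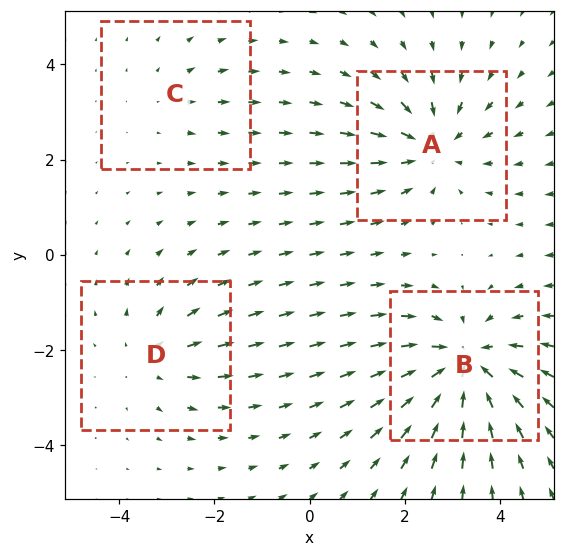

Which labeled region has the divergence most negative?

Divergence at each region's feature centre — A: about -4, B: about -6, C: about +2, D: about +3. Region B is most negative.

B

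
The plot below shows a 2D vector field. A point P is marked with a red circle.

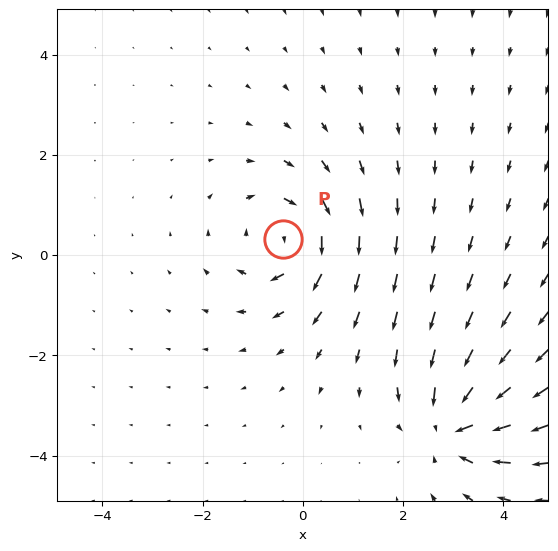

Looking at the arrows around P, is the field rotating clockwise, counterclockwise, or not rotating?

Near P at (-0.4, 0.3) the arrows circulate clockwise. The curl (z-component) there is about -6; negative curl means clockwise rotation.

clockwise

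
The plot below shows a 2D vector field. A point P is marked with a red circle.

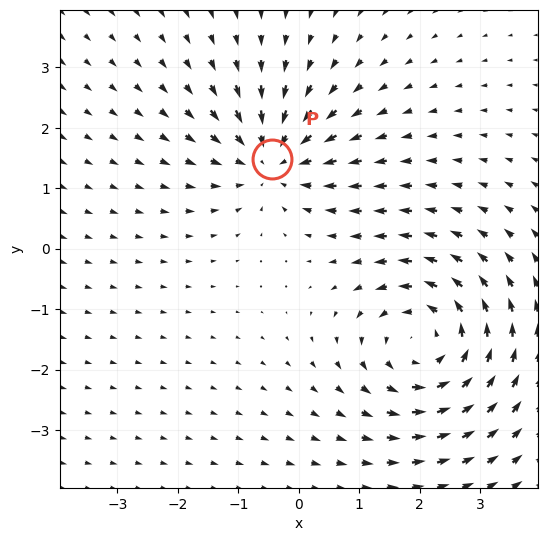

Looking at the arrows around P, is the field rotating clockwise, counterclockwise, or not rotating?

Near P at (-0.4, 1.5) the arrows show no circulation. The curl there is ≈0.

not rotating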